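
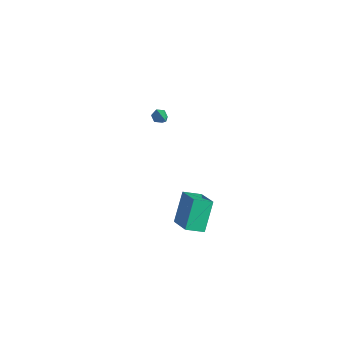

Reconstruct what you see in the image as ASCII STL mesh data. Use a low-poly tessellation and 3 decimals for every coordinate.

solid 
facet normal -0.726 0.382 -0.572
outer loop
vertex -4.128 3.573 0.116
vertex -4.434 3.601 0.523
vertex -4.132 3.995 0.403
endloop
endfacet
facet normal 0.825 0.323 -0.463
outer loop
vertex -4.128 3.573 0.116
vertex -4.132 3.995 0.403
vertex -2.946 2.819 1.697
endloop
endfacet
facet normal -0.726 0.382 -0.572
outer loop
vertex -4.132 3.995 0.403
vertex -4.434 3.601 0.523
vertex -4.438 4.023 0.81
endloop
endfacet
facet normal 0.481 0.822 0.305
outer loop
vertex -4.132 3.995 0.403
vertex -4.438 4.023 0.81
vertex -2.946 2.819 1.697
endloop
endfacet
facet normal -0.725 0.382 -0.573
outer loop
vertex -4.438 4.023 0.81
vertex -4.434 3.601 0.523
vertex -4.74 3.63 0.93
endloop
endfacet
facet normal -0.191 0.418 0.888
outer loop
vertex -4.438 4.023 0.81
vertex -4.74 3.63 0.93
vertex -2.946 2.819 1.697
endloop
endfacet
facet normal -0.725 0.382 -0.573
outer loop
vertex -4.74 3.63 0.93
vertex -4.434 3.601 0.523
vertex -4.736 3.208 0.643
endloop
endfacet
facet normal -0.520 -0.484 0.704
outer loop
vertex -4.74 3.63 0.93
vertex -4.736 3.208 0.643
vertex -2.946 2.819 1.697
endloop
endfacet
facet normal -0.725 0.382 -0.573
outer loop
vertex -4.736 3.208 0.643
vertex -4.434 3.601 0.523
vertex -4.429 3.18 0.236
endloop
endfacet
facet normal -0.175 -0.982 -0.065
outer loop
vertex -4.736 3.208 0.643
vertex -4.429 3.18 0.236
vertex -2.946 2.819 1.697
endloop
endfacet
facet normal -0.726 0.381 -0.572
outer loop
vertex -4.429 3.18 0.236
vertex -4.434 3.601 0.523
vertex -4.128 3.573 0.116
endloop
endfacet
facet normal 0.497 -0.578 -0.647
outer loop
vertex -4.429 3.18 0.236
vertex -4.128 3.573 0.116
vertex -2.946 2.819 1.697
endloop
endfacet
facet normal -0.479 -0.781 0.400
outer loop
vertex 4.369 -2.292 0.884
vertex 3.81 -1.138 2.47
vertex 2.935 -1.84 0.049
endloop
endfacet
facet normal 0.275 -0.565 -0.778
outer loop
vertex 3.51 -0.902 -0.43
vertex 4.369 -2.292 0.884
vertex 2.935 -1.84 0.049
endloop
endfacet
facet normal -0.479 -0.782 0.400
outer loop
vertex 2.935 -1.84 0.049
vertex 3.81 -1.138 2.47
vertex 2.376 -0.686 1.636
endloop
endfacet
facet normal -0.834 0.263 -0.485
outer loop
vertex 2.376 -0.686 1.636
vertex 3.51 -0.902 -0.43
vertex 2.935 -1.84 0.049
endloop
endfacet
facet normal 0.834 -0.263 0.485
outer loop
vertex 4.369 -2.292 0.884
vertex 4.385 -0.2 1.991
vertex 3.81 -1.138 2.47
endloop
endfacet
facet normal 0.274 -0.566 -0.778
outer loop
vertex 4.944 -1.354 0.404
vertex 4.369 -2.292 0.884
vertex 3.51 -0.902 -0.43
endloop
endfacet
facet normal 0.834 -0.263 0.485
outer loop
vertex 4.944 -1.354 0.404
vertex 4.385 -0.2 1.991
vertex 4.369 -2.292 0.884
endloop
endfacet
facet normal -0.274 0.565 0.778
outer loop
vertex 3.81 -1.138 2.47
vertex 4.385 -0.2 1.991
vertex 2.376 -0.686 1.636
endloop
endfacet
facet normal -0.834 0.263 -0.485
outer loop
vertex 2.951 0.252 1.156
vertex 3.51 -0.902 -0.43
vertex 2.376 -0.686 1.636
endloop
endfacet
facet normal -0.274 0.566 0.777
outer loop
vertex 2.376 -0.686 1.636
vertex 4.385 -0.2 1.991
vertex 2.951 0.252 1.156
endloop
endfacet
facet normal 0.479 0.782 -0.400
outer loop
vertex 2.951 0.252 1.156
vertex 4.944 -1.354 0.404
vertex 3.51 -0.902 -0.43
endloop
endfacet
facet normal 0.479 0.782 -0.400
outer loop
vertex 4.385 -0.2 1.991
vertex 4.944 -1.354 0.404
vertex 2.951 0.252 1.156
endloop
endfacet

endsolid


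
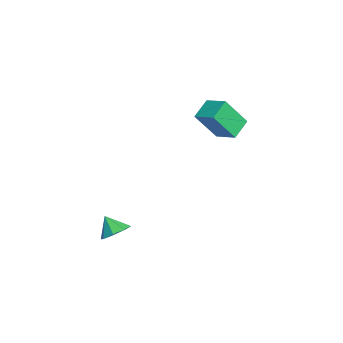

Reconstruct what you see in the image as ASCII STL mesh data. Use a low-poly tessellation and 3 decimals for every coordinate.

solid 
facet normal -0.681 -0.658 -0.321
outer loop
vertex -3.106 1.774 2.981
vertex -4.079 2.462 3.637
vertex -3.434 2.957 1.253
endloop
endfacet
facet normal 0.716 -0.505 -0.482
outer loop
vertex -2.481 3.878 1.703
vertex -3.106 1.774 2.981
vertex -3.434 2.957 1.253
endloop
endfacet
facet normal -0.681 -0.658 -0.321
outer loop
vertex -3.434 2.957 1.253
vertex -4.079 2.462 3.637
vertex -4.407 3.645 1.909
endloop
endfacet
facet normal -0.155 0.558 -0.815
outer loop
vertex -4.407 3.645 1.909
vertex -2.481 3.878 1.703
vertex -3.434 2.957 1.253
endloop
endfacet
facet normal 0.155 -0.558 0.815
outer loop
vertex -3.106 1.774 2.981
vertex -3.126 3.383 4.087
vertex -4.079 2.462 3.637
endloop
endfacet
facet normal 0.716 -0.505 -0.482
outer loop
vertex -2.153 2.695 3.431
vertex -3.106 1.774 2.981
vertex -2.481 3.878 1.703
endloop
endfacet
facet normal 0.155 -0.558 0.815
outer loop
vertex -2.153 2.695 3.431
vertex -3.126 3.383 4.087
vertex -3.106 1.774 2.981
endloop
endfacet
facet normal -0.716 0.505 0.482
outer loop
vertex -4.079 2.462 3.637
vertex -3.126 3.383 4.087
vertex -4.407 3.645 1.909
endloop
endfacet
facet normal -0.155 0.558 -0.815
outer loop
vertex -3.454 4.566 2.359
vertex -2.481 3.878 1.703
vertex -4.407 3.645 1.909
endloop
endfacet
facet normal -0.716 0.505 0.482
outer loop
vertex -4.407 3.645 1.909
vertex -3.126 3.383 4.087
vertex -3.454 4.566 2.359
endloop
endfacet
facet normal 0.681 0.658 0.321
outer loop
vertex -3.454 4.566 2.359
vertex -2.153 2.695 3.431
vertex -2.481 3.878 1.703
endloop
endfacet
facet normal 0.681 0.658 0.321
outer loop
vertex -3.126 3.383 4.087
vertex -2.153 2.695 3.431
vertex -3.454 4.566 2.359
endloop
endfacet
facet normal 0.438 0.467 -0.769
outer loop
vertex 3.876 -1.952 -1.02
vertex 3.386 -2.397 -1.569
vertex 3.309 -1.646 -1.157
endloop
endfacet
facet normal -0.031 0.360 0.932
outer loop
vertex 3.876 -1.952 -1.02
vertex 3.309 -1.646 -1.157
vertex 2.874 -2.943 -0.671
endloop
endfacet
facet normal 0.438 0.466 -0.768
outer loop
vertex 3.309 -1.646 -1.157
vertex 3.386 -2.397 -1.569
vertex 2.787 -1.78 -1.536
endloop
endfacet
facet normal -0.598 0.449 0.664
outer loop
vertex 3.309 -1.646 -1.157
vertex 2.787 -1.78 -1.536
vertex 2.874 -2.943 -0.671
endloop
endfacet
facet normal 0.438 0.466 -0.768
outer loop
vertex 2.787 -1.78 -1.536
vertex 3.386 -2.397 -1.569
vertex 2.617 -2.276 -1.934
endloop
endfacet
facet normal -0.958 0.121 0.259
outer loop
vertex 2.787 -1.78 -1.536
vertex 2.617 -2.276 -1.934
vertex 2.874 -2.943 -0.671
endloop
endfacet
facet normal 0.438 0.468 -0.768
outer loop
vertex 2.617 -2.276 -1.934
vertex 3.386 -2.397 -1.569
vertex 2.897 -2.842 -2.119
endloop
endfacet
facet normal -0.901 -0.431 -0.044
outer loop
vertex 2.617 -2.276 -1.934
vertex 2.897 -2.842 -2.119
vertex 2.874 -2.943 -0.671
endloop
endfacet
facet normal 0.438 0.467 -0.768
outer loop
vertex 2.897 -2.842 -2.119
vertex 3.386 -2.397 -1.569
vertex 3.463 -3.148 -1.982
endloop
endfacet
facet normal -0.461 -0.884 -0.069
outer loop
vertex 2.897 -2.842 -2.119
vertex 3.463 -3.148 -1.982
vertex 2.874 -2.943 -0.671
endloop
endfacet
facet normal 0.437 0.467 -0.768
outer loop
vertex 3.463 -3.148 -1.982
vertex 3.386 -2.397 -1.569
vertex 3.985 -3.013 -1.603
endloop
endfacet
facet normal 0.107 -0.974 0.200
outer loop
vertex 3.463 -3.148 -1.982
vertex 3.985 -3.013 -1.603
vertex 2.874 -2.943 -0.671
endloop
endfacet
facet normal 0.437 0.468 -0.768
outer loop
vertex 3.985 -3.013 -1.603
vertex 3.386 -2.397 -1.569
vertex 4.155 -2.518 -1.205
endloop
endfacet
facet normal 0.466 -0.646 0.604
outer loop
vertex 3.985 -3.013 -1.603
vertex 4.155 -2.518 -1.205
vertex 2.874 -2.943 -0.671
endloop
endfacet
facet normal 0.437 0.467 -0.769
outer loop
vertex 4.155 -2.518 -1.205
vertex 3.386 -2.397 -1.569
vertex 3.876 -1.952 -1.02
endloop
endfacet
facet normal 0.410 -0.095 0.907
outer loop
vertex 4.155 -2.518 -1.205
vertex 3.876 -1.952 -1.02
vertex 2.874 -2.943 -0.671
endloop
endfacet

endsolid


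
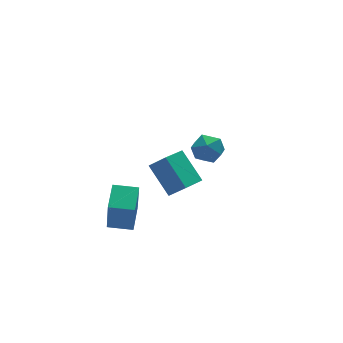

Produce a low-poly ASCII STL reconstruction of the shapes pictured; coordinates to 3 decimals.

solid 
facet normal 0.312 0.909 -0.277
outer loop
vertex 2.893 1.814 -2.923
vertex 2.37 2.172 -2.338
vertex 3.177 1.961 -2.122
endloop
endfacet
facet normal 0.827 0.423 -0.371
outer loop
vertex 2.893 1.814 -2.923
vertex 3.177 1.961 -2.122
vertex 3.376 1.222 -2.521
endloop
endfacet
facet normal 0.577 -0.081 -0.813
outer loop
vertex 2.893 1.814 -2.923
vertex 3.376 1.222 -2.521
vertex 2.69 0.978 -2.984
endloop
endfacet
facet normal -0.091 0.094 -0.991
outer loop
vertex 2.893 1.814 -2.923
vertex 2.69 0.978 -2.984
vertex 2.069 1.565 -2.871
endloop
endfacet
facet normal -0.255 0.706 -0.660
outer loop
vertex 2.893 1.814 -2.923
vertex 2.069 1.565 -2.871
vertex 2.37 2.172 -2.338
endloop
endfacet
facet normal 0.958 0.118 0.260
outer loop
vertex 3.376 1.222 -2.521
vertex 3.177 1.961 -2.122
vertex 3.151 1.215 -1.689
endloop
endfacet
facet normal 0.126 0.903 0.412
outer loop
vertex 3.177 1.961 -2.122
vertex 2.37 2.172 -2.338
vertex 2.53 1.802 -1.576
endloop
endfacet
facet normal -0.791 0.576 -0.209
outer loop
vertex 2.37 2.172 -2.338
vertex 2.069 1.565 -2.871
vertex 1.844 1.558 -2.039
endloop
endfacet
facet normal -0.526 -0.413 -0.743
outer loop
vertex 2.069 1.565 -2.871
vertex 2.69 0.978 -2.984
vertex 2.043 0.819 -2.438
endloop
endfacet
facet normal 0.555 -0.697 -0.455
outer loop
vertex 2.69 0.978 -2.984
vertex 3.376 1.222 -2.521
vertex 2.85 0.608 -2.222
endloop
endfacet
facet normal 0.091 -0.094 0.991
outer loop
vertex 2.327 0.966 -1.637
vertex 3.151 1.215 -1.689
vertex 2.53 1.802 -1.576
endloop
endfacet
facet normal -0.577 0.081 0.813
outer loop
vertex 2.327 0.966 -1.637
vertex 2.53 1.802 -1.576
vertex 1.844 1.558 -2.039
endloop
endfacet
facet normal -0.827 -0.423 0.371
outer loop
vertex 2.327 0.966 -1.637
vertex 1.844 1.558 -2.039
vertex 2.043 0.819 -2.438
endloop
endfacet
facet normal -0.312 -0.909 0.277
outer loop
vertex 2.327 0.966 -1.637
vertex 2.043 0.819 -2.438
vertex 2.85 0.608 -2.222
endloop
endfacet
facet normal 0.255 -0.706 0.660
outer loop
vertex 2.327 0.966 -1.637
vertex 2.85 0.608 -2.222
vertex 3.151 1.215 -1.689
endloop
endfacet
facet normal 0.526 0.413 0.743
outer loop
vertex 2.53 1.802 -1.576
vertex 3.151 1.215 -1.689
vertex 3.177 1.961 -2.122
endloop
endfacet
facet normal -0.555 0.697 0.455
outer loop
vertex 1.844 1.558 -2.039
vertex 2.53 1.802 -1.576
vertex 2.37 2.172 -2.338
endloop
endfacet
facet normal -0.958 -0.118 -0.260
outer loop
vertex 2.043 0.819 -2.438
vertex 1.844 1.558 -2.039
vertex 2.069 1.565 -2.871
endloop
endfacet
facet normal -0.126 -0.903 -0.412
outer loop
vertex 2.85 0.608 -2.222
vertex 2.043 0.819 -2.438
vertex 2.69 0.978 -2.984
endloop
endfacet
facet normal 0.791 -0.576 0.209
outer loop
vertex 3.151 1.215 -1.689
vertex 2.85 0.608 -2.222
vertex 3.376 1.222 -2.521
endloop
endfacet
facet normal -0.829 0.554 0.075
outer loop
vertex -3.755 -1.542 -1.41
vertex -3.001 -0.46 -1.076
vertex -3.615 -1.093 -3.179
endloop
endfacet
facet normal -0.555 -0.795 -0.246
outer loop
vertex -2.679 -1.72 -3.264
vertex -3.755 -1.542 -1.41
vertex -3.615 -1.093 -3.179
endloop
endfacet
facet normal -0.829 0.555 0.075
outer loop
vertex -3.615 -1.093 -3.179
vertex -3.001 -0.46 -1.076
vertex -2.861 -0.012 -2.845
endloop
endfacet
facet normal 0.077 0.245 -0.966
outer loop
vertex -2.861 -0.012 -2.845
vertex -2.679 -1.72 -3.264
vertex -3.615 -1.093 -3.179
endloop
endfacet
facet normal -0.076 -0.245 0.966
outer loop
vertex -3.755 -1.542 -1.41
vertex -2.065 -1.087 -1.161
vertex -3.001 -0.46 -1.076
endloop
endfacet
facet normal -0.554 -0.795 -0.245
outer loop
vertex -2.819 -2.168 -1.495
vertex -3.755 -1.542 -1.41
vertex -2.679 -1.72 -3.264
endloop
endfacet
facet normal -0.076 -0.245 0.966
outer loop
vertex -2.819 -2.168 -1.495
vertex -2.065 -1.087 -1.161
vertex -3.755 -1.542 -1.41
endloop
endfacet
facet normal 0.555 0.795 0.245
outer loop
vertex -3.001 -0.46 -1.076
vertex -2.065 -1.087 -1.161
vertex -2.861 -0.012 -2.845
endloop
endfacet
facet normal 0.076 0.245 -0.966
outer loop
vertex -1.925 -0.638 -2.93
vertex -2.679 -1.72 -3.264
vertex -2.861 -0.012 -2.845
endloop
endfacet
facet normal 0.554 0.795 0.246
outer loop
vertex -2.861 -0.012 -2.845
vertex -2.065 -1.087 -1.161
vertex -1.925 -0.638 -2.93
endloop
endfacet
facet normal 0.829 -0.554 -0.075
outer loop
vertex -1.925 -0.638 -2.93
vertex -2.819 -2.168 -1.495
vertex -2.679 -1.72 -3.264
endloop
endfacet
facet normal 0.829 -0.555 -0.075
outer loop
vertex -2.065 -1.087 -1.161
vertex -2.819 -2.168 -1.495
vertex -1.925 -0.638 -2.93
endloop
endfacet
facet normal -0.498 0.507 -0.703
outer loop
vertex -2.133 -2.137 1.131
vertex -1.075 -1.604 0.766
vertex -1.874 -3.399 0.037
endloop
endfacet
facet normal -0.853 -0.431 0.295
outer loop
vertex -1.365 -3.916 0.754
vertex -2.133 -2.137 1.131
vertex -1.874 -3.399 0.037
endloop
endfacet
facet normal -0.498 0.507 -0.703
outer loop
vertex -1.874 -3.399 0.037
vertex -1.075 -1.604 0.766
vertex -0.816 -2.866 -0.328
endloop
endfacet
facet normal 0.153 -0.747 -0.647
outer loop
vertex -0.816 -2.866 -0.328
vertex -1.365 -3.916 0.754
vertex -1.874 -3.399 0.037
endloop
endfacet
facet normal -0.153 0.747 0.647
outer loop
vertex -2.133 -2.137 1.131
vertex -0.566 -2.121 1.483
vertex -1.075 -1.604 0.766
endloop
endfacet
facet normal -0.853 -0.431 0.295
outer loop
vertex -1.624 -2.654 1.848
vertex -2.133 -2.137 1.131
vertex -1.365 -3.916 0.754
endloop
endfacet
facet normal -0.153 0.747 0.647
outer loop
vertex -1.624 -2.654 1.848
vertex -0.566 -2.121 1.483
vertex -2.133 -2.137 1.131
endloop
endfacet
facet normal 0.853 0.431 -0.295
outer loop
vertex -1.075 -1.604 0.766
vertex -0.566 -2.121 1.483
vertex -0.816 -2.866 -0.328
endloop
endfacet
facet normal 0.153 -0.747 -0.647
outer loop
vertex -0.307 -3.383 0.389
vertex -1.365 -3.916 0.754
vertex -0.816 -2.866 -0.328
endloop
endfacet
facet normal 0.853 0.431 -0.295
outer loop
vertex -0.816 -2.866 -0.328
vertex -0.566 -2.121 1.483
vertex -0.307 -3.383 0.389
endloop
endfacet
facet normal 0.498 -0.507 0.703
outer loop
vertex -0.307 -3.383 0.389
vertex -1.624 -2.654 1.848
vertex -1.365 -3.916 0.754
endloop
endfacet
facet normal 0.498 -0.507 0.703
outer loop
vertex -0.566 -2.121 1.483
vertex -1.624 -2.654 1.848
vertex -0.307 -3.383 0.389
endloop
endfacet

endsolid


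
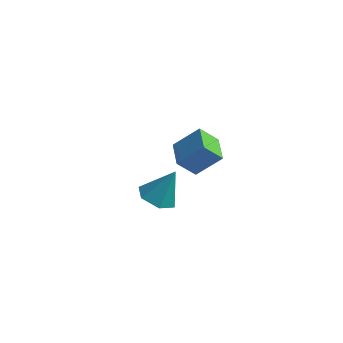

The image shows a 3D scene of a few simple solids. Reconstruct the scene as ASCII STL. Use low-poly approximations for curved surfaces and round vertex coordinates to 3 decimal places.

solid 
facet normal -0.343 -0.322 -0.882
outer loop
vertex -0.953 -3.367 0.705
vertex -1.842 -3.413 1.067
vertex -1.534 -2.604 0.652
endloop
endfacet
facet normal 0.796 0.602 -0.058
outer loop
vertex -0.953 -3.367 0.705
vertex -1.534 -2.604 0.652
vertex -1.218 -2.827 2.673
endloop
endfacet
facet normal -0.342 -0.323 -0.883
outer loop
vertex -1.534 -2.604 0.652
vertex -1.842 -3.413 1.067
vertex -2.422 -2.65 1.013
endloop
endfacet
facet normal -0.006 0.994 0.111
outer loop
vertex -1.534 -2.604 0.652
vertex -2.422 -2.65 1.013
vertex -1.218 -2.827 2.673
endloop
endfacet
facet normal -0.342 -0.322 -0.883
outer loop
vertex -2.422 -2.65 1.013
vertex -1.842 -3.413 1.067
vertex -2.73 -3.46 1.428
endloop
endfacet
facet normal -0.661 0.526 0.535
outer loop
vertex -2.422 -2.65 1.013
vertex -2.73 -3.46 1.428
vertex -1.218 -2.827 2.673
endloop
endfacet
facet normal -0.342 -0.323 -0.883
outer loop
vertex -2.73 -3.46 1.428
vertex -1.842 -3.413 1.067
vertex -2.149 -4.222 1.482
endloop
endfacet
facet normal -0.512 -0.334 0.791
outer loop
vertex -2.73 -3.46 1.428
vertex -2.149 -4.222 1.482
vertex -1.218 -2.827 2.673
endloop
endfacet
facet normal -0.343 -0.322 -0.882
outer loop
vertex -2.149 -4.222 1.482
vertex -1.842 -3.413 1.067
vertex -1.261 -4.176 1.12
endloop
endfacet
facet normal 0.291 -0.726 0.623
outer loop
vertex -2.149 -4.222 1.482
vertex -1.261 -4.176 1.12
vertex -1.218 -2.827 2.673
endloop
endfacet
facet normal -0.343 -0.322 -0.882
outer loop
vertex -1.261 -4.176 1.12
vertex -1.842 -3.413 1.067
vertex -0.953 -3.367 0.705
endloop
endfacet
facet normal 0.946 -0.258 0.198
outer loop
vertex -1.261 -4.176 1.12
vertex -0.953 -3.367 0.705
vertex -1.218 -2.827 2.673
endloop
endfacet
facet normal -0.626 -0.385 -0.679
outer loop
vertex -3.327 0.933 -0.359
vertex -4.235 2.142 -0.207
vertex -2.655 1.56 -1.334
endloop
endfacet
facet normal 0.598 -0.796 -0.100
outer loop
vertex -1.585 2.218 -0.173
vertex -3.327 0.933 -0.359
vertex -2.655 1.56 -1.334
endloop
endfacet
facet normal -0.626 -0.384 -0.679
outer loop
vertex -2.655 1.56 -1.334
vertex -4.235 2.142 -0.207
vertex -3.563 2.77 -1.182
endloop
endfacet
facet normal 0.502 0.468 -0.728
outer loop
vertex -3.563 2.77 -1.182
vertex -1.585 2.218 -0.173
vertex -2.655 1.56 -1.334
endloop
endfacet
facet normal -0.502 -0.468 0.728
outer loop
vertex -3.327 0.933 -0.359
vertex -3.165 2.8 0.954
vertex -4.235 2.142 -0.207
endloop
endfacet
facet normal 0.598 -0.796 -0.101
outer loop
vertex -2.257 1.59 0.802
vertex -3.327 0.933 -0.359
vertex -1.585 2.218 -0.173
endloop
endfacet
facet normal -0.502 -0.468 0.727
outer loop
vertex -2.257 1.59 0.802
vertex -3.165 2.8 0.954
vertex -3.327 0.933 -0.359
endloop
endfacet
facet normal -0.598 0.795 0.100
outer loop
vertex -4.235 2.142 -0.207
vertex -3.165 2.8 0.954
vertex -3.563 2.77 -1.182
endloop
endfacet
facet normal 0.502 0.468 -0.727
outer loop
vertex -2.493 3.427 -0.021
vertex -1.585 2.218 -0.173
vertex -3.563 2.77 -1.182
endloop
endfacet
facet normal -0.597 0.796 0.100
outer loop
vertex -3.563 2.77 -1.182
vertex -3.165 2.8 0.954
vertex -2.493 3.427 -0.021
endloop
endfacet
facet normal 0.626 0.384 0.679
outer loop
vertex -2.493 3.427 -0.021
vertex -2.257 1.59 0.802
vertex -1.585 2.218 -0.173
endloop
endfacet
facet normal 0.626 0.384 0.679
outer loop
vertex -3.165 2.8 0.954
vertex -2.257 1.59 0.802
vertex -2.493 3.427 -0.021
endloop
endfacet

endsolid


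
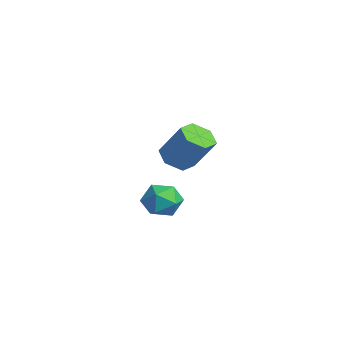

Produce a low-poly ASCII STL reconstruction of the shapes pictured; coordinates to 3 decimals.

solid 
facet normal -0.193 0.850 0.490
outer loop
vertex 2.002 -0.396 0.157
vertex 1.179 -0.835 0.594
vertex 2.099 -0.892 1.055
endloop
endfacet
facet normal 0.508 0.776 0.374
outer loop
vertex 2.002 -0.396 0.157
vertex 2.099 -0.892 1.055
vertex 2.815 -1.008 0.323
endloop
endfacet
facet normal 0.610 0.721 -0.330
outer loop
vertex 2.002 -0.396 0.157
vertex 2.815 -1.008 0.323
vertex 2.338 -1.022 -0.59
endloop
endfacet
facet normal -0.027 0.760 -0.649
outer loop
vertex 2.002 -0.396 0.157
vertex 2.338 -1.022 -0.59
vertex 1.326 -0.915 -0.423
endloop
endfacet
facet normal -0.523 0.840 -0.142
outer loop
vertex 2.002 -0.396 0.157
vertex 1.326 -0.915 -0.423
vertex 1.179 -0.835 0.594
endloop
endfacet
facet normal 0.718 0.165 0.676
outer loop
vertex 2.815 -1.008 0.323
vertex 2.099 -0.892 1.055
vertex 2.494 -1.825 0.863
endloop
endfacet
facet normal -0.415 0.284 0.864
outer loop
vertex 2.099 -0.892 1.055
vertex 1.179 -0.835 0.594
vertex 1.482 -1.718 1.03
endloop
endfacet
facet normal -0.950 0.269 -0.158
outer loop
vertex 1.179 -0.835 0.594
vertex 1.326 -0.915 -0.423
vertex 1.005 -1.732 0.117
endloop
endfacet
facet normal -0.147 0.139 -0.979
outer loop
vertex 1.326 -0.915 -0.423
vertex 2.338 -1.022 -0.59
vertex 1.721 -1.848 -0.615
endloop
endfacet
facet normal 0.883 0.075 -0.463
outer loop
vertex 2.338 -1.022 -0.59
vertex 2.815 -1.008 0.323
vertex 2.641 -1.905 -0.154
endloop
endfacet
facet normal 0.027 -0.760 0.649
outer loop
vertex 1.818 -2.344 0.283
vertex 2.494 -1.825 0.863
vertex 1.482 -1.718 1.03
endloop
endfacet
facet normal -0.610 -0.721 0.330
outer loop
vertex 1.818 -2.344 0.283
vertex 1.482 -1.718 1.03
vertex 1.005 -1.732 0.117
endloop
endfacet
facet normal -0.508 -0.776 -0.374
outer loop
vertex 1.818 -2.344 0.283
vertex 1.005 -1.732 0.117
vertex 1.721 -1.848 -0.615
endloop
endfacet
facet normal 0.193 -0.850 -0.490
outer loop
vertex 1.818 -2.344 0.283
vertex 1.721 -1.848 -0.615
vertex 2.641 -1.905 -0.154
endloop
endfacet
facet normal 0.523 -0.840 0.142
outer loop
vertex 1.818 -2.344 0.283
vertex 2.641 -1.905 -0.154
vertex 2.494 -1.825 0.863
endloop
endfacet
facet normal 0.147 -0.139 0.979
outer loop
vertex 1.482 -1.718 1.03
vertex 2.494 -1.825 0.863
vertex 2.099 -0.892 1.055
endloop
endfacet
facet normal -0.883 -0.075 0.463
outer loop
vertex 1.005 -1.732 0.117
vertex 1.482 -1.718 1.03
vertex 1.179 -0.835 0.594
endloop
endfacet
facet normal -0.718 -0.165 -0.676
outer loop
vertex 1.721 -1.848 -0.615
vertex 1.005 -1.732 0.117
vertex 1.326 -0.915 -0.423
endloop
endfacet
facet normal 0.415 -0.284 -0.864
outer loop
vertex 2.641 -1.905 -0.154
vertex 1.721 -1.848 -0.615
vertex 2.338 -1.022 -0.59
endloop
endfacet
facet normal 0.950 -0.269 0.158
outer loop
vertex 2.494 -1.825 0.863
vertex 2.641 -1.905 -0.154
vertex 2.815 -1.008 0.323
endloop
endfacet
facet normal -0.457 -0.363 -0.812
outer loop
vertex -3.325 0.419 0.239
vertex -3.923 1.195 0.229
vertex -3.075 1.224 -0.261
endloop
endfacet
facet normal 0.853 -0.440 -0.282
outer loop
vertex -3.325 0.419 0.239
vertex -3.075 1.224 -0.261
vertex -2.358 1.189 1.962
endloop
endfacet
facet normal 0.852 -0.440 -0.282
outer loop
vertex -2.358 1.189 1.962
vertex -3.075 1.224 -0.261
vertex -2.108 1.993 1.462
endloop
endfacet
facet normal 0.456 0.363 0.812
outer loop
vertex -2.358 1.189 1.962
vertex -2.108 1.993 1.462
vertex -2.957 1.965 1.951
endloop
endfacet
facet normal -0.457 -0.363 -0.812
outer loop
vertex -3.075 1.224 -0.261
vertex -3.923 1.195 0.229
vertex -3.673 2.0 -0.271
endloop
endfacet
facet normal 0.647 0.491 -0.583
outer loop
vertex -3.075 1.224 -0.261
vertex -3.673 2.0 -0.271
vertex -2.108 1.993 1.462
endloop
endfacet
facet normal 0.647 0.491 -0.583
outer loop
vertex -2.108 1.993 1.462
vertex -3.673 2.0 -0.271
vertex -2.706 2.769 1.452
endloop
endfacet
facet normal 0.456 0.362 0.813
outer loop
vertex -2.108 1.993 1.462
vertex -2.706 2.769 1.452
vertex -2.957 1.965 1.951
endloop
endfacet
facet normal -0.456 -0.363 -0.813
outer loop
vertex -3.673 2.0 -0.271
vertex -3.923 1.195 0.229
vertex -4.522 1.971 0.218
endloop
endfacet
facet normal -0.205 0.931 -0.301
outer loop
vertex -3.673 2.0 -0.271
vertex -4.522 1.971 0.218
vertex -2.706 2.769 1.452
endloop
endfacet
facet normal -0.204 0.931 -0.301
outer loop
vertex -2.706 2.769 1.452
vertex -4.522 1.971 0.218
vertex -3.555 2.741 1.941
endloop
endfacet
facet normal 0.456 0.362 0.813
outer loop
vertex -2.706 2.769 1.452
vertex -3.555 2.741 1.941
vertex -2.957 1.965 1.951
endloop
endfacet
facet normal -0.456 -0.363 -0.812
outer loop
vertex -4.522 1.971 0.218
vertex -3.923 1.195 0.229
vertex -4.772 1.167 0.718
endloop
endfacet
facet normal -0.853 0.440 0.282
outer loop
vertex -4.522 1.971 0.218
vertex -4.772 1.167 0.718
vertex -3.555 2.741 1.941
endloop
endfacet
facet normal -0.853 0.440 0.282
outer loop
vertex -3.555 2.741 1.941
vertex -4.772 1.167 0.718
vertex -3.805 1.936 2.441
endloop
endfacet
facet normal 0.457 0.363 0.812
outer loop
vertex -3.555 2.741 1.941
vertex -3.805 1.936 2.441
vertex -2.957 1.965 1.951
endloop
endfacet
facet normal -0.456 -0.362 -0.813
outer loop
vertex -4.772 1.167 0.718
vertex -3.923 1.195 0.229
vertex -4.174 0.391 0.728
endloop
endfacet
facet normal -0.647 -0.491 0.583
outer loop
vertex -4.772 1.167 0.718
vertex -4.174 0.391 0.728
vertex -3.805 1.936 2.441
endloop
endfacet
facet normal -0.647 -0.491 0.583
outer loop
vertex -3.805 1.936 2.441
vertex -4.174 0.391 0.728
vertex -3.207 1.16 2.451
endloop
endfacet
facet normal 0.457 0.363 0.812
outer loop
vertex -3.805 1.936 2.441
vertex -3.207 1.16 2.451
vertex -2.957 1.965 1.951
endloop
endfacet
facet normal -0.456 -0.362 -0.813
outer loop
vertex -4.174 0.391 0.728
vertex -3.923 1.195 0.229
vertex -3.325 0.419 0.239
endloop
endfacet
facet normal 0.204 -0.931 0.301
outer loop
vertex -4.174 0.391 0.728
vertex -3.325 0.419 0.239
vertex -3.207 1.16 2.451
endloop
endfacet
facet normal 0.205 -0.931 0.301
outer loop
vertex -3.207 1.16 2.451
vertex -3.325 0.419 0.239
vertex -2.358 1.189 1.962
endloop
endfacet
facet normal 0.456 0.363 0.813
outer loop
vertex -3.207 1.16 2.451
vertex -2.358 1.189 1.962
vertex -2.957 1.965 1.951
endloop
endfacet

endsolid


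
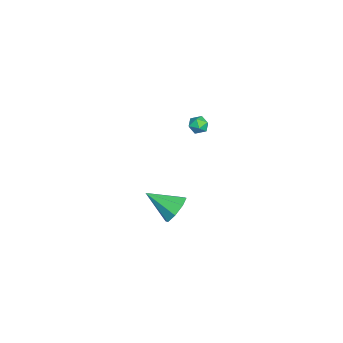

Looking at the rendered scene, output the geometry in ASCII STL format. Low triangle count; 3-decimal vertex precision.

solid 
facet normal -0.399 -0.279 0.873
outer loop
vertex 2.28 1.367 4.362
vertex 2.419 0.735 4.224
vertex 2.861 1.108 4.545
endloop
endfacet
facet normal -0.122 0.375 0.919
outer loop
vertex 2.28 1.367 4.362
vertex 2.861 1.108 4.545
vertex 2.837 1.72 4.292
endloop
endfacet
facet normal -0.444 0.786 0.431
outer loop
vertex 2.28 1.367 4.362
vertex 2.837 1.72 4.292
vertex 2.379 1.724 3.813
endloop
endfacet
facet normal -0.920 0.384 0.084
outer loop
vertex 2.28 1.367 4.362
vertex 2.379 1.724 3.813
vertex 2.121 1.115 3.771
endloop
endfacet
facet normal -0.893 -0.274 0.357
outer loop
vertex 2.28 1.367 4.362
vertex 2.121 1.115 3.771
vertex 2.419 0.735 4.224
endloop
endfacet
facet normal 0.571 0.333 0.750
outer loop
vertex 2.837 1.72 4.292
vertex 2.861 1.108 4.545
vertex 3.319 1.305 4.109
endloop
endfacet
facet normal 0.121 -0.726 0.677
outer loop
vertex 2.861 1.108 4.545
vertex 2.419 0.735 4.224
vertex 3.061 0.696 4.067
endloop
endfacet
facet normal -0.678 -0.718 -0.157
outer loop
vertex 2.419 0.735 4.224
vertex 2.121 1.115 3.771
vertex 2.603 0.7 3.588
endloop
endfacet
facet normal -0.721 0.347 -0.600
outer loop
vertex 2.121 1.115 3.771
vertex 2.379 1.724 3.813
vertex 2.579 1.312 3.335
endloop
endfacet
facet normal 0.051 0.998 -0.040
outer loop
vertex 2.379 1.724 3.813
vertex 2.837 1.72 4.292
vertex 3.021 1.685 3.656
endloop
endfacet
facet normal 0.920 -0.384 -0.084
outer loop
vertex 3.16 1.053 3.518
vertex 3.319 1.305 4.109
vertex 3.061 0.696 4.067
endloop
endfacet
facet normal 0.444 -0.786 -0.431
outer loop
vertex 3.16 1.053 3.518
vertex 3.061 0.696 4.067
vertex 2.603 0.7 3.588
endloop
endfacet
facet normal 0.122 -0.375 -0.919
outer loop
vertex 3.16 1.053 3.518
vertex 2.603 0.7 3.588
vertex 2.579 1.312 3.335
endloop
endfacet
facet normal 0.399 0.279 -0.873
outer loop
vertex 3.16 1.053 3.518
vertex 2.579 1.312 3.335
vertex 3.021 1.685 3.656
endloop
endfacet
facet normal 0.893 0.274 -0.357
outer loop
vertex 3.16 1.053 3.518
vertex 3.021 1.685 3.656
vertex 3.319 1.305 4.109
endloop
endfacet
facet normal 0.721 -0.347 0.600
outer loop
vertex 3.061 0.696 4.067
vertex 3.319 1.305 4.109
vertex 2.861 1.108 4.545
endloop
endfacet
facet normal -0.051 -0.998 0.040
outer loop
vertex 2.603 0.7 3.588
vertex 3.061 0.696 4.067
vertex 2.419 0.735 4.224
endloop
endfacet
facet normal -0.571 -0.333 -0.750
outer loop
vertex 2.579 1.312 3.335
vertex 2.603 0.7 3.588
vertex 2.121 1.115 3.771
endloop
endfacet
facet normal -0.121 0.726 -0.677
outer loop
vertex 3.021 1.685 3.656
vertex 2.579 1.312 3.335
vertex 2.379 1.724 3.813
endloop
endfacet
facet normal 0.678 0.718 0.157
outer loop
vertex 3.319 1.305 4.109
vertex 3.021 1.685 3.656
vertex 2.837 1.72 4.292
endloop
endfacet
facet normal 0.147 0.840 -0.523
outer loop
vertex 3.187 -0.049 -3.837
vertex 2.178 -0.092 -4.189
vertex 2.666 0.348 -3.345
endloop
endfacet
facet normal 0.626 -0.131 0.769
outer loop
vertex 3.187 -0.049 -3.837
vertex 2.666 0.348 -3.345
vertex 1.862 -1.888 -3.071
endloop
endfacet
facet normal 0.148 0.839 -0.523
outer loop
vertex 2.666 0.348 -3.345
vertex 2.178 -0.092 -4.189
vertex 1.859 0.488 -3.348
endloop
endfacet
facet normal 0.016 0.116 0.993
outer loop
vertex 2.666 0.348 -3.345
vertex 1.859 0.488 -3.348
vertex 1.862 -1.888 -3.071
endloop
endfacet
facet normal 0.148 0.839 -0.523
outer loop
vertex 1.859 0.488 -3.348
vertex 2.178 -0.092 -4.189
vertex 1.239 0.288 -3.844
endloop
endfacet
facet normal -0.639 0.088 0.764
outer loop
vertex 1.859 0.488 -3.348
vertex 1.239 0.288 -3.844
vertex 1.862 -1.888 -3.071
endloop
endfacet
facet normal 0.148 0.840 -0.523
outer loop
vertex 1.239 0.288 -3.844
vertex 2.178 -0.092 -4.189
vertex 1.168 -0.134 -4.542
endloop
endfacet
facet normal -0.956 -0.197 0.216
outer loop
vertex 1.239 0.288 -3.844
vertex 1.168 -0.134 -4.542
vertex 1.862 -1.888 -3.071
endloop
endfacet
facet normal 0.147 0.840 -0.522
outer loop
vertex 1.168 -0.134 -4.542
vertex 2.178 -0.092 -4.189
vertex 1.689 -0.531 -5.034
endloop
endfacet
facet normal -0.749 -0.574 -0.331
outer loop
vertex 1.168 -0.134 -4.542
vertex 1.689 -0.531 -5.034
vertex 1.862 -1.888 -3.071
endloop
endfacet
facet normal 0.148 0.840 -0.522
outer loop
vertex 1.689 -0.531 -5.034
vertex 2.178 -0.092 -4.189
vertex 2.496 -0.671 -5.031
endloop
endfacet
facet normal -0.140 -0.820 -0.555
outer loop
vertex 1.689 -0.531 -5.034
vertex 2.496 -0.671 -5.031
vertex 1.862 -1.888 -3.071
endloop
endfacet
facet normal 0.147 0.840 -0.522
outer loop
vertex 2.496 -0.671 -5.031
vertex 2.178 -0.092 -4.189
vertex 3.117 -0.471 -4.535
endloop
endfacet
facet normal 0.515 -0.793 -0.326
outer loop
vertex 2.496 -0.671 -5.031
vertex 3.117 -0.471 -4.535
vertex 1.862 -1.888 -3.071
endloop
endfacet
facet normal 0.146 0.840 -0.523
outer loop
vertex 3.117 -0.471 -4.535
vertex 2.178 -0.092 -4.189
vertex 3.187 -0.049 -3.837
endloop
endfacet
facet normal 0.833 -0.507 0.223
outer loop
vertex 3.117 -0.471 -4.535
vertex 3.187 -0.049 -3.837
vertex 1.862 -1.888 -3.071
endloop
endfacet

endsolid


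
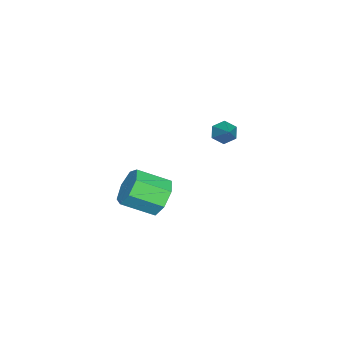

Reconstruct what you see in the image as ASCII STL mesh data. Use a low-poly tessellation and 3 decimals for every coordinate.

solid 
facet normal -0.337 0.823 -0.458
outer loop
vertex 3.699 -0.393 -2.563
vertex 2.862 -0.392 -1.946
vertex 3.781 0.07 -1.792
endloop
endfacet
facet normal 0.937 0.246 -0.247
outer loop
vertex 3.699 -0.393 -2.563
vertex 3.781 0.07 -1.792
vertex 4.295 -1.849 -1.751
endloop
endfacet
facet normal 0.937 0.246 -0.248
outer loop
vertex 4.295 -1.849 -1.751
vertex 3.781 0.07 -1.792
vertex 4.377 -1.386 -0.981
endloop
endfacet
facet normal 0.337 -0.822 0.459
outer loop
vertex 4.295 -1.849 -1.751
vertex 4.377 -1.386 -0.981
vertex 3.458 -1.848 -1.134
endloop
endfacet
facet normal -0.337 0.822 -0.458
outer loop
vertex 3.781 0.07 -1.792
vertex 2.862 -0.392 -1.946
vertex 3.17 0.185 -1.137
endloop
endfacet
facet normal 0.655 0.554 0.514
outer loop
vertex 3.781 0.07 -1.792
vertex 3.17 0.185 -1.137
vertex 4.377 -1.386 -0.981
endloop
endfacet
facet normal 0.655 0.554 0.513
outer loop
vertex 4.377 -1.386 -0.981
vertex 3.17 0.185 -1.137
vertex 3.767 -1.271 -0.326
endloop
endfacet
facet normal 0.337 -0.822 0.458
outer loop
vertex 4.377 -1.386 -0.981
vertex 3.767 -1.271 -0.326
vertex 3.458 -1.848 -1.134
endloop
endfacet
facet normal -0.338 0.822 -0.458
outer loop
vertex 3.17 0.185 -1.137
vertex 2.862 -0.392 -1.946
vertex 2.328 -0.135 -1.091
endloop
endfacet
facet normal -0.121 0.445 0.887
outer loop
vertex 3.17 0.185 -1.137
vertex 2.328 -0.135 -1.091
vertex 3.767 -1.271 -0.326
endloop
endfacet
facet normal -0.120 0.445 0.887
outer loop
vertex 3.767 -1.271 -0.326
vertex 2.328 -0.135 -1.091
vertex 2.924 -1.59 -0.28
endloop
endfacet
facet normal 0.336 -0.822 0.459
outer loop
vertex 3.767 -1.271 -0.326
vertex 2.924 -1.59 -0.28
vertex 3.458 -1.848 -1.134
endloop
endfacet
facet normal -0.337 0.823 -0.458
outer loop
vertex 2.328 -0.135 -1.091
vertex 2.862 -0.392 -1.946
vertex 1.887 -0.648 -1.689
endloop
endfacet
facet normal -0.805 0.001 0.593
outer loop
vertex 2.328 -0.135 -1.091
vertex 1.887 -0.648 -1.689
vertex 2.924 -1.59 -0.28
endloop
endfacet
facet normal -0.805 0.001 0.593
outer loop
vertex 2.924 -1.59 -0.28
vertex 1.887 -0.648 -1.689
vertex 2.484 -2.104 -0.877
endloop
endfacet
facet normal 0.337 -0.822 0.459
outer loop
vertex 2.924 -1.59 -0.28
vertex 2.484 -2.104 -0.877
vertex 3.458 -1.848 -1.134
endloop
endfacet
facet normal -0.337 0.822 -0.459
outer loop
vertex 1.887 -0.648 -1.689
vertex 2.862 -0.392 -1.946
vertex 2.181 -0.969 -2.479
endloop
endfacet
facet normal -0.883 -0.445 -0.148
outer loop
vertex 1.887 -0.648 -1.689
vertex 2.181 -0.969 -2.479
vertex 2.484 -2.104 -0.877
endloop
endfacet
facet normal -0.884 -0.444 -0.148
outer loop
vertex 2.484 -2.104 -0.877
vertex 2.181 -0.969 -2.479
vertex 2.777 -2.424 -1.668
endloop
endfacet
facet normal 0.337 -0.823 0.458
outer loop
vertex 2.484 -2.104 -0.877
vertex 2.777 -2.424 -1.668
vertex 3.458 -1.848 -1.134
endloop
endfacet
facet normal -0.338 0.822 -0.459
outer loop
vertex 2.181 -0.969 -2.479
vertex 2.862 -0.392 -1.946
vertex 2.987 -0.855 -2.868
endloop
endfacet
facet normal -0.297 -0.555 -0.777
outer loop
vertex 2.181 -0.969 -2.479
vertex 2.987 -0.855 -2.868
vertex 2.777 -2.424 -1.668
endloop
endfacet
facet normal -0.297 -0.555 -0.777
outer loop
vertex 2.777 -2.424 -1.668
vertex 2.987 -0.855 -2.868
vertex 3.583 -2.311 -2.057
endloop
endfacet
facet normal 0.336 -0.823 0.458
outer loop
vertex 2.777 -2.424 -1.668
vertex 3.583 -2.311 -2.057
vertex 3.458 -1.848 -1.134
endloop
endfacet
facet normal -0.337 0.822 -0.459
outer loop
vertex 2.987 -0.855 -2.868
vertex 2.862 -0.392 -1.946
vertex 3.699 -0.393 -2.563
endloop
endfacet
facet normal 0.513 -0.248 -0.822
outer loop
vertex 2.987 -0.855 -2.868
vertex 3.699 -0.393 -2.563
vertex 3.583 -2.311 -2.057
endloop
endfacet
facet normal 0.514 -0.248 -0.821
outer loop
vertex 3.583 -2.311 -2.057
vertex 3.699 -0.393 -2.563
vertex 4.295 -1.849 -1.751
endloop
endfacet
facet normal 0.337 -0.823 0.458
outer loop
vertex 3.583 -2.311 -2.057
vertex 4.295 -1.849 -1.751
vertex 3.458 -1.848 -1.134
endloop
endfacet
facet normal -0.707 -0.414 -0.573
outer loop
vertex -2.553 0.627 -1.634
vertex -2.93 0.506 -1.081
vertex -3.0 1.092 -1.418
endloop
endfacet
facet normal 0.487 0.707 -0.514
outer loop
vertex -2.553 0.627 -1.634
vertex -3.0 1.092 -1.418
vertex -1.79 1.174 -0.159
endloop
endfacet
facet normal -0.708 -0.414 -0.572
outer loop
vertex -3.0 1.092 -1.418
vertex -2.93 0.506 -1.081
vertex -3.376 0.971 -0.865
endloop
endfacet
facet normal -0.170 0.980 0.099
outer loop
vertex -3.0 1.092 -1.418
vertex -3.376 0.971 -0.865
vertex -1.79 1.174 -0.159
endloop
endfacet
facet normal -0.708 -0.414 -0.572
outer loop
vertex -3.376 0.971 -0.865
vertex -2.93 0.506 -1.081
vertex -3.306 0.385 -0.528
endloop
endfacet
facet normal -0.414 0.416 0.810
outer loop
vertex -3.376 0.971 -0.865
vertex -3.306 0.385 -0.528
vertex -1.79 1.174 -0.159
endloop
endfacet
facet normal -0.707 -0.416 -0.572
outer loop
vertex -3.306 0.385 -0.528
vertex -2.93 0.506 -1.081
vertex -2.859 -0.08 -0.743
endloop
endfacet
facet normal -0.002 -0.421 0.907
outer loop
vertex -3.306 0.385 -0.528
vertex -2.859 -0.08 -0.743
vertex -1.79 1.174 -0.159
endloop
endfacet
facet normal -0.707 -0.416 -0.572
outer loop
vertex -2.859 -0.08 -0.743
vertex -2.93 0.506 -1.081
vertex -2.483 0.041 -1.296
endloop
endfacet
facet normal 0.656 -0.696 0.294
outer loop
vertex -2.859 -0.08 -0.743
vertex -2.483 0.041 -1.296
vertex -1.79 1.174 -0.159
endloop
endfacet
facet normal -0.707 -0.415 -0.573
outer loop
vertex -2.483 0.041 -1.296
vertex -2.93 0.506 -1.081
vertex -2.553 0.627 -1.634
endloop
endfacet
facet normal 0.900 -0.133 -0.416
outer loop
vertex -2.483 0.041 -1.296
vertex -2.553 0.627 -1.634
vertex -1.79 1.174 -0.159
endloop
endfacet

endsolid


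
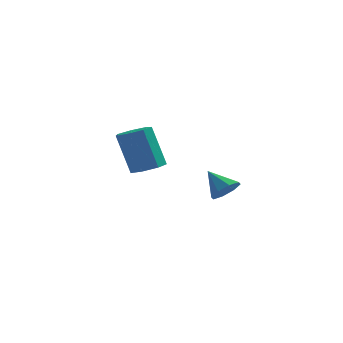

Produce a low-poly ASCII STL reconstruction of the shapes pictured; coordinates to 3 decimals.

solid 
facet normal 0.316 -0.193 -0.929
outer loop
vertex -0.693 1.257 -0.37
vertex -1.442 1.191 -0.611
vertex -0.987 1.836 -0.59
endloop
endfacet
facet normal 0.846 0.500 0.185
outer loop
vertex -0.693 1.257 -0.37
vertex -0.987 1.836 -0.59
vertex -1.349 1.655 1.553
endloop
endfacet
facet normal 0.847 0.499 0.185
outer loop
vertex -1.349 1.655 1.553
vertex -0.987 1.836 -0.59
vertex -1.642 2.234 1.333
endloop
endfacet
facet normal -0.317 0.192 0.929
outer loop
vertex -1.349 1.655 1.553
vertex -1.642 2.234 1.333
vertex -2.098 1.589 1.311
endloop
endfacet
facet normal 0.316 -0.193 -0.929
outer loop
vertex -0.987 1.836 -0.59
vertex -1.442 1.191 -0.611
vertex -1.624 1.93 -0.826
endloop
endfacet
facet normal 0.193 0.972 -0.135
outer loop
vertex -0.987 1.836 -0.59
vertex -1.624 1.93 -0.826
vertex -1.642 2.234 1.333
endloop
endfacet
facet normal 0.192 0.972 -0.135
outer loop
vertex -1.642 2.234 1.333
vertex -1.624 1.93 -0.826
vertex -2.279 2.327 1.097
endloop
endfacet
facet normal -0.316 0.192 0.929
outer loop
vertex -1.642 2.234 1.333
vertex -2.279 2.327 1.097
vertex -2.098 1.589 1.311
endloop
endfacet
facet normal 0.317 -0.192 -0.929
outer loop
vertex -1.624 1.93 -0.826
vertex -1.442 1.191 -0.611
vertex -2.124 1.467 -0.901
endloop
endfacet
facet normal -0.606 0.712 -0.354
outer loop
vertex -1.624 1.93 -0.826
vertex -2.124 1.467 -0.901
vertex -2.279 2.327 1.097
endloop
endfacet
facet normal -0.606 0.712 -0.354
outer loop
vertex -2.279 2.327 1.097
vertex -2.124 1.467 -0.901
vertex -2.779 1.864 1.022
endloop
endfacet
facet normal -0.317 0.192 0.929
outer loop
vertex -2.279 2.327 1.097
vertex -2.779 1.864 1.022
vertex -2.098 1.589 1.311
endloop
endfacet
facet normal 0.317 -0.192 -0.929
outer loop
vertex -2.124 1.467 -0.901
vertex -1.442 1.191 -0.611
vertex -2.111 0.796 -0.758
endloop
endfacet
facet normal -0.948 -0.084 -0.306
outer loop
vertex -2.124 1.467 -0.901
vertex -2.111 0.796 -0.758
vertex -2.779 1.864 1.022
endloop
endfacet
facet normal -0.948 -0.084 -0.306
outer loop
vertex -2.779 1.864 1.022
vertex -2.111 0.796 -0.758
vertex -2.766 1.194 1.165
endloop
endfacet
facet normal -0.317 0.192 0.929
outer loop
vertex -2.779 1.864 1.022
vertex -2.766 1.194 1.165
vertex -2.098 1.589 1.311
endloop
endfacet
facet normal 0.318 -0.192 -0.929
outer loop
vertex -2.111 0.796 -0.758
vertex -1.442 1.191 -0.611
vertex -1.594 0.423 -0.504
endloop
endfacet
facet normal -0.576 -0.817 -0.027
outer loop
vertex -2.111 0.796 -0.758
vertex -1.594 0.423 -0.504
vertex -2.766 1.194 1.165
endloop
endfacet
facet normal -0.577 -0.817 -0.028
outer loop
vertex -2.766 1.194 1.165
vertex -1.594 0.423 -0.504
vertex -2.25 0.821 1.418
endloop
endfacet
facet normal -0.317 0.192 0.929
outer loop
vertex -2.766 1.194 1.165
vertex -2.25 0.821 1.418
vertex -2.098 1.589 1.311
endloop
endfacet
facet normal 0.316 -0.192 -0.929
outer loop
vertex -1.594 0.423 -0.504
vertex -1.442 1.191 -0.611
vertex -0.963 0.628 -0.332
endloop
endfacet
facet normal 0.230 -0.935 0.272
outer loop
vertex -1.594 0.423 -0.504
vertex -0.963 0.628 -0.332
vertex -2.25 0.821 1.418
endloop
endfacet
facet normal 0.229 -0.935 0.272
outer loop
vertex -2.25 0.821 1.418
vertex -0.963 0.628 -0.332
vertex -1.619 1.026 1.591
endloop
endfacet
facet normal -0.317 0.192 0.929
outer loop
vertex -2.25 0.821 1.418
vertex -1.619 1.026 1.591
vertex -2.098 1.589 1.311
endloop
endfacet
facet normal 0.316 -0.192 -0.929
outer loop
vertex -0.963 0.628 -0.332
vertex -1.442 1.191 -0.611
vertex -0.693 1.257 -0.37
endloop
endfacet
facet normal 0.863 -0.348 0.366
outer loop
vertex -0.963 0.628 -0.332
vertex -0.693 1.257 -0.37
vertex -1.619 1.026 1.591
endloop
endfacet
facet normal 0.863 -0.348 0.366
outer loop
vertex -1.619 1.026 1.591
vertex -0.693 1.257 -0.37
vertex -1.349 1.655 1.553
endloop
endfacet
facet normal -0.317 0.192 0.929
outer loop
vertex -1.619 1.026 1.591
vertex -1.349 1.655 1.553
vertex -2.098 1.589 1.311
endloop
endfacet
facet normal 0.612 -0.457 -0.645
outer loop
vertex 2.635 -3.28 0.419
vertex 2.114 -3.679 0.207
vertex 2.369 -3.067 0.016
endloop
endfacet
facet normal 0.257 0.914 0.314
outer loop
vertex 2.635 -3.28 0.419
vertex 2.369 -3.067 0.016
vertex 1.366 -3.121 0.993
endloop
endfacet
facet normal 0.613 -0.457 -0.645
outer loop
vertex 2.369 -3.067 0.016
vertex 2.114 -3.679 0.207
vertex 1.954 -3.212 -0.276
endloop
endfacet
facet normal -0.217 0.961 -0.169
outer loop
vertex 2.369 -3.067 0.016
vertex 1.954 -3.212 -0.276
vertex 1.366 -3.121 0.993
endloop
endfacet
facet normal 0.613 -0.457 -0.645
outer loop
vertex 1.954 -3.212 -0.276
vertex 2.114 -3.679 0.207
vertex 1.632 -3.631 -0.285
endloop
endfacet
facet normal -0.730 0.569 -0.379
outer loop
vertex 1.954 -3.212 -0.276
vertex 1.632 -3.631 -0.285
vertex 1.366 -3.121 0.993
endloop
endfacet
facet normal 0.613 -0.457 -0.645
outer loop
vertex 1.632 -3.631 -0.285
vertex 2.114 -3.679 0.207
vertex 1.592 -4.078 -0.006
endloop
endfacet
facet normal -0.981 -0.032 -0.192
outer loop
vertex 1.632 -3.631 -0.285
vertex 1.592 -4.078 -0.006
vertex 1.366 -3.121 0.993
endloop
endfacet
facet normal 0.613 -0.457 -0.645
outer loop
vertex 1.592 -4.078 -0.006
vertex 2.114 -3.679 0.207
vertex 1.858 -4.291 0.398
endloop
endfacet
facet normal -0.824 -0.491 0.284
outer loop
vertex 1.592 -4.078 -0.006
vertex 1.858 -4.291 0.398
vertex 1.366 -3.121 0.993
endloop
endfacet
facet normal 0.612 -0.457 -0.645
outer loop
vertex 1.858 -4.291 0.398
vertex 2.114 -3.679 0.207
vertex 2.274 -4.145 0.689
endloop
endfacet
facet normal -0.349 -0.537 0.768
outer loop
vertex 1.858 -4.291 0.398
vertex 2.274 -4.145 0.689
vertex 1.366 -3.121 0.993
endloop
endfacet
facet normal 0.612 -0.457 -0.645
outer loop
vertex 2.274 -4.145 0.689
vertex 2.114 -3.679 0.207
vertex 2.596 -3.727 0.698
endloop
endfacet
facet normal 0.162 -0.146 0.976
outer loop
vertex 2.274 -4.145 0.689
vertex 2.596 -3.727 0.698
vertex 1.366 -3.121 0.993
endloop
endfacet
facet normal 0.612 -0.456 -0.646
outer loop
vertex 2.596 -3.727 0.698
vertex 2.114 -3.679 0.207
vertex 2.635 -3.28 0.419
endloop
endfacet
facet normal 0.414 0.456 0.788
outer loop
vertex 2.596 -3.727 0.698
vertex 2.635 -3.28 0.419
vertex 1.366 -3.121 0.993
endloop
endfacet

endsolid


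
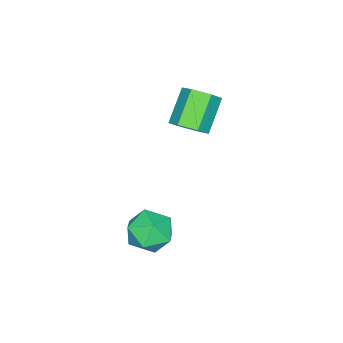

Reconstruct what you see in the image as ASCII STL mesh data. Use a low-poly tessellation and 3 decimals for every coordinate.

solid 
facet normal -0.485 0.874 0.025
outer loop
vertex 0.965 1.24 -2.176
vertex 0.979 1.212 -0.936
vertex 1.912 1.747 -1.555
endloop
endfacet
facet normal -0.077 0.827 -0.557
outer loop
vertex 0.965 1.24 -2.176
vertex 1.912 1.747 -1.555
vertex 2.128 1.078 -2.577
endloop
endfacet
facet normal -0.284 0.252 -0.925
outer loop
vertex 0.965 1.24 -2.176
vertex 2.128 1.078 -2.577
vertex 1.329 0.128 -2.59
endloop
endfacet
facet normal -0.820 -0.057 -0.569
outer loop
vertex 0.965 1.24 -2.176
vertex 1.329 0.128 -2.59
vertex 0.619 0.211 -1.575
endloop
endfacet
facet normal -0.944 0.328 0.018
outer loop
vertex 0.965 1.24 -2.176
vertex 0.619 0.211 -1.575
vertex 0.979 1.212 -0.936
endloop
endfacet
facet normal 0.597 0.723 -0.347
outer loop
vertex 2.128 1.078 -2.577
vertex 1.912 1.747 -1.555
vertex 2.861 0.949 -1.585
endloop
endfacet
facet normal -0.063 0.800 0.596
outer loop
vertex 1.912 1.747 -1.555
vertex 0.979 1.212 -0.936
vertex 2.151 1.032 -0.57
endloop
endfacet
facet normal -0.807 -0.083 0.585
outer loop
vertex 0.979 1.212 -0.936
vertex 0.619 0.211 -1.575
vertex 1.352 0.082 -0.583
endloop
endfacet
facet normal -0.606 -0.707 -0.366
outer loop
vertex 0.619 0.211 -1.575
vertex 1.329 0.128 -2.59
vertex 1.568 -0.587 -1.605
endloop
endfacet
facet normal 0.262 -0.208 -0.942
outer loop
vertex 1.329 0.128 -2.59
vertex 2.128 1.078 -2.577
vertex 2.501 -0.052 -2.224
endloop
endfacet
facet normal 0.820 0.057 0.569
outer loop
vertex 2.515 -0.08 -0.984
vertex 2.861 0.949 -1.585
vertex 2.151 1.032 -0.57
endloop
endfacet
facet normal 0.284 -0.252 0.925
outer loop
vertex 2.515 -0.08 -0.984
vertex 2.151 1.032 -0.57
vertex 1.352 0.082 -0.583
endloop
endfacet
facet normal 0.077 -0.827 0.557
outer loop
vertex 2.515 -0.08 -0.984
vertex 1.352 0.082 -0.583
vertex 1.568 -0.587 -1.605
endloop
endfacet
facet normal 0.485 -0.874 -0.025
outer loop
vertex 2.515 -0.08 -0.984
vertex 1.568 -0.587 -1.605
vertex 2.501 -0.052 -2.224
endloop
endfacet
facet normal 0.944 -0.328 -0.018
outer loop
vertex 2.515 -0.08 -0.984
vertex 2.501 -0.052 -2.224
vertex 2.861 0.949 -1.585
endloop
endfacet
facet normal 0.606 0.707 0.366
outer loop
vertex 2.151 1.032 -0.57
vertex 2.861 0.949 -1.585
vertex 1.912 1.747 -1.555
endloop
endfacet
facet normal -0.262 0.208 0.942
outer loop
vertex 1.352 0.082 -0.583
vertex 2.151 1.032 -0.57
vertex 0.979 1.212 -0.936
endloop
endfacet
facet normal -0.597 -0.723 0.347
outer loop
vertex 1.568 -0.587 -1.605
vertex 1.352 0.082 -0.583
vertex 0.619 0.211 -1.575
endloop
endfacet
facet normal 0.063 -0.800 -0.596
outer loop
vertex 2.501 -0.052 -2.224
vertex 1.568 -0.587 -1.605
vertex 1.329 0.128 -2.59
endloop
endfacet
facet normal 0.807 0.083 -0.585
outer loop
vertex 2.861 0.949 -1.585
vertex 2.501 -0.052 -2.224
vertex 2.128 1.078 -2.577
endloop
endfacet
facet normal 0.728 0.081 -0.680
outer loop
vertex -1.881 -0.15 2.808
vertex -2.528 0.032 2.137
vertex -2.144 0.745 2.633
endloop
endfacet
facet normal 0.626 0.323 0.710
outer loop
vertex -1.881 -0.15 2.808
vertex -2.144 0.745 2.633
vertex -3.345 -0.314 4.175
endloop
endfacet
facet normal 0.626 0.324 0.710
outer loop
vertex -3.345 -0.314 4.175
vertex -2.144 0.745 2.633
vertex -3.609 0.582 3.999
endloop
endfacet
facet normal -0.729 -0.081 0.680
outer loop
vertex -3.345 -0.314 4.175
vertex -3.609 0.582 3.999
vertex -3.992 -0.132 3.503
endloop
endfacet
facet normal 0.729 0.080 -0.680
outer loop
vertex -2.144 0.745 2.633
vertex -2.528 0.032 2.137
vertex -2.791 0.927 1.961
endloop
endfacet
facet normal 0.073 0.978 0.195
outer loop
vertex -2.144 0.745 2.633
vertex -2.791 0.927 1.961
vertex -3.609 0.582 3.999
endloop
endfacet
facet normal 0.073 0.978 0.195
outer loop
vertex -3.609 0.582 3.999
vertex -2.791 0.927 1.961
vertex -4.256 0.764 3.328
endloop
endfacet
facet normal -0.728 -0.082 0.680
outer loop
vertex -3.609 0.582 3.999
vertex -4.256 0.764 3.328
vertex -3.992 -0.132 3.503
endloop
endfacet
facet normal 0.729 0.080 -0.680
outer loop
vertex -2.791 0.927 1.961
vertex -2.528 0.032 2.137
vertex -3.175 0.214 1.465
endloop
endfacet
facet normal -0.553 0.656 -0.514
outer loop
vertex -2.791 0.927 1.961
vertex -3.175 0.214 1.465
vertex -4.256 0.764 3.328
endloop
endfacet
facet normal -0.554 0.655 -0.515
outer loop
vertex -4.256 0.764 3.328
vertex -3.175 0.214 1.465
vertex -4.639 0.05 2.832
endloop
endfacet
facet normal -0.728 -0.082 0.680
outer loop
vertex -4.256 0.764 3.328
vertex -4.639 0.05 2.832
vertex -3.992 -0.132 3.503
endloop
endfacet
facet normal 0.729 0.081 -0.680
outer loop
vertex -3.175 0.214 1.465
vertex -2.528 0.032 2.137
vertex -2.911 -0.682 1.641
endloop
endfacet
facet normal -0.626 -0.324 -0.709
outer loop
vertex -3.175 0.214 1.465
vertex -2.911 -0.682 1.641
vertex -4.639 0.05 2.832
endloop
endfacet
facet normal -0.626 -0.323 -0.710
outer loop
vertex -4.639 0.05 2.832
vertex -2.911 -0.682 1.641
vertex -4.376 -0.845 3.007
endloop
endfacet
facet normal -0.728 -0.081 0.680
outer loop
vertex -4.639 0.05 2.832
vertex -4.376 -0.845 3.007
vertex -3.992 -0.132 3.503
endloop
endfacet
facet normal 0.728 0.082 -0.680
outer loop
vertex -2.911 -0.682 1.641
vertex -2.528 0.032 2.137
vertex -2.264 -0.864 2.312
endloop
endfacet
facet normal -0.073 -0.978 -0.195
outer loop
vertex -2.911 -0.682 1.641
vertex -2.264 -0.864 2.312
vertex -4.376 -0.845 3.007
endloop
endfacet
facet normal -0.073 -0.978 -0.195
outer loop
vertex -4.376 -0.845 3.007
vertex -2.264 -0.864 2.312
vertex -3.729 -1.027 3.679
endloop
endfacet
facet normal -0.729 -0.080 0.680
outer loop
vertex -4.376 -0.845 3.007
vertex -3.729 -1.027 3.679
vertex -3.992 -0.132 3.503
endloop
endfacet
facet normal 0.728 0.082 -0.680
outer loop
vertex -2.264 -0.864 2.312
vertex -2.528 0.032 2.137
vertex -1.881 -0.15 2.808
endloop
endfacet
facet normal 0.553 -0.655 0.515
outer loop
vertex -2.264 -0.864 2.312
vertex -1.881 -0.15 2.808
vertex -3.729 -1.027 3.679
endloop
endfacet
facet normal 0.553 -0.656 0.514
outer loop
vertex -3.729 -1.027 3.679
vertex -1.881 -0.15 2.808
vertex -3.345 -0.314 4.175
endloop
endfacet
facet normal -0.729 -0.080 0.680
outer loop
vertex -3.729 -1.027 3.679
vertex -3.345 -0.314 4.175
vertex -3.992 -0.132 3.503
endloop
endfacet

endsolid


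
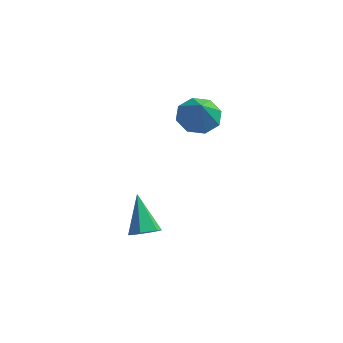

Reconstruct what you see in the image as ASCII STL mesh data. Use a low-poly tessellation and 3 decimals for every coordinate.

solid 
facet normal -0.161 0.445 -0.881
outer loop
vertex 1.217 -0.383 0.764
vertex 0.321 -0.17 1.035
vertex 1.173 0.269 1.101
endloop
endfacet
facet normal 0.912 -0.138 0.387
outer loop
vertex 1.217 -0.383 0.764
vertex 1.173 0.269 1.101
vertex 0.539 -0.77 2.225
endloop
endfacet
facet normal -0.161 0.445 -0.881
outer loop
vertex 1.173 0.269 1.101
vertex 0.321 -0.17 1.035
vertex 0.629 0.663 1.399
endloop
endfacet
facet normal 0.634 0.356 0.687
outer loop
vertex 1.173 0.269 1.101
vertex 0.629 0.663 1.399
vertex 0.539 -0.77 2.225
endloop
endfacet
facet normal -0.161 0.445 -0.881
outer loop
vertex 0.629 0.663 1.399
vertex 0.321 -0.17 1.035
vertex -0.095 0.569 1.484
endloop
endfacet
facet normal 0.037 0.497 0.867
outer loop
vertex 0.629 0.663 1.399
vertex -0.095 0.569 1.484
vertex 0.539 -0.77 2.225
endloop
endfacet
facet normal -0.161 0.445 -0.881
outer loop
vertex -0.095 0.569 1.484
vertex 0.321 -0.17 1.035
vertex -0.575 0.042 1.306
endloop
endfacet
facet normal -0.530 0.205 0.823
outer loop
vertex -0.095 0.569 1.484
vertex -0.575 0.042 1.306
vertex 0.539 -0.77 2.225
endloop
endfacet
facet normal -0.161 0.445 -0.881
outer loop
vertex -0.575 0.042 1.306
vertex 0.321 -0.17 1.035
vertex -0.53 -0.609 0.969
endloop
endfacet
facet normal -0.735 -0.351 0.580
outer loop
vertex -0.575 0.042 1.306
vertex -0.53 -0.609 0.969
vertex 0.539 -0.77 2.225
endloop
endfacet
facet normal -0.161 0.444 -0.882
outer loop
vertex -0.53 -0.609 0.969
vertex 0.321 -0.17 1.035
vertex 0.014 -1.004 0.671
endloop
endfacet
facet normal -0.458 -0.843 0.282
outer loop
vertex -0.53 -0.609 0.969
vertex 0.014 -1.004 0.671
vertex 0.539 -0.77 2.225
endloop
endfacet
facet normal -0.161 0.444 -0.881
outer loop
vertex 0.014 -1.004 0.671
vertex 0.321 -0.17 1.035
vertex 0.737 -0.91 0.586
endloop
endfacet
facet normal 0.140 -0.985 0.101
outer loop
vertex 0.014 -1.004 0.671
vertex 0.737 -0.91 0.586
vertex 0.539 -0.77 2.225
endloop
endfacet
facet normal -0.161 0.444 -0.881
outer loop
vertex 0.737 -0.91 0.586
vertex 0.321 -0.17 1.035
vertex 1.217 -0.383 0.764
endloop
endfacet
facet normal 0.707 -0.693 0.145
outer loop
vertex 0.737 -0.91 0.586
vertex 1.217 -0.383 0.764
vertex 0.539 -0.77 2.225
endloop
endfacet
facet normal 0.321 -0.657 -0.682
outer loop
vertex -0.687 -3.508 -3.67
vertex -1.227 -3.331 -4.095
vertex -0.611 -2.982 -4.141
endloop
endfacet
facet normal 0.796 0.336 0.504
outer loop
vertex -0.687 -3.508 -3.67
vertex -0.611 -2.982 -4.141
vertex -1.833 -2.089 -2.805
endloop
endfacet
facet normal 0.321 -0.657 -0.682
outer loop
vertex -0.611 -2.982 -4.141
vertex -1.227 -3.331 -4.095
vertex -1.151 -2.805 -4.566
endloop
endfacet
facet normal 0.437 0.880 -0.189
outer loop
vertex -0.611 -2.982 -4.141
vertex -1.151 -2.805 -4.566
vertex -1.833 -2.089 -2.805
endloop
endfacet
facet normal 0.320 -0.657 -0.682
outer loop
vertex -1.151 -2.805 -4.566
vertex -1.227 -3.331 -4.095
vertex -1.768 -3.153 -4.52
endloop
endfacet
facet normal -0.458 0.748 -0.481
outer loop
vertex -1.151 -2.805 -4.566
vertex -1.768 -3.153 -4.52
vertex -1.833 -2.089 -2.805
endloop
endfacet
facet normal 0.320 -0.657 -0.683
outer loop
vertex -1.768 -3.153 -4.52
vertex -1.227 -3.331 -4.095
vertex -1.844 -3.68 -4.049
endloop
endfacet
facet normal -0.994 0.071 -0.081
outer loop
vertex -1.768 -3.153 -4.52
vertex -1.844 -3.68 -4.049
vertex -1.833 -2.089 -2.805
endloop
endfacet
facet normal 0.321 -0.657 -0.682
outer loop
vertex -1.844 -3.68 -4.049
vertex -1.227 -3.331 -4.095
vertex -1.303 -3.857 -3.624
endloop
endfacet
facet normal -0.635 -0.473 0.611
outer loop
vertex -1.844 -3.68 -4.049
vertex -1.303 -3.857 -3.624
vertex -1.833 -2.089 -2.805
endloop
endfacet
facet normal 0.321 -0.657 -0.682
outer loop
vertex -1.303 -3.857 -3.624
vertex -1.227 -3.331 -4.095
vertex -0.687 -3.508 -3.67
endloop
endfacet
facet normal 0.260 -0.340 0.903
outer loop
vertex -1.303 -3.857 -3.624
vertex -0.687 -3.508 -3.67
vertex -1.833 -2.089 -2.805
endloop
endfacet

endsolid


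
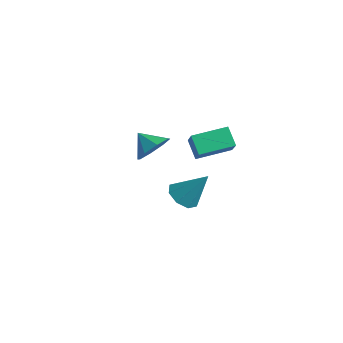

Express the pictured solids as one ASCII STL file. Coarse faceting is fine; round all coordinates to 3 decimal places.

solid 
facet normal 0.816 0.101 -0.569
outer loop
vertex 1.735 -1.525 4.115
vertex 1.238 -1.996 3.319
vertex 1.343 -1.003 3.646
endloop
endfacet
facet normal -0.249 0.537 0.806
outer loop
vertex 1.735 -1.525 4.115
vertex 1.343 -1.003 3.646
vertex 0.202 -2.124 4.041
endloop
endfacet
facet normal 0.816 0.101 -0.569
outer loop
vertex 1.343 -1.003 3.646
vertex 1.238 -1.996 3.319
vertex 0.89 -1.063 2.985
endloop
endfacet
facet normal -0.596 0.727 0.342
outer loop
vertex 1.343 -1.003 3.646
vertex 0.89 -1.063 2.985
vertex 0.202 -2.124 4.041
endloop
endfacet
facet normal 0.817 0.101 -0.568
outer loop
vertex 0.89 -1.063 2.985
vertex 1.238 -1.996 3.319
vertex 0.641 -1.669 2.519
endloop
endfacet
facet normal -0.883 0.454 -0.119
outer loop
vertex 0.89 -1.063 2.985
vertex 0.641 -1.669 2.519
vertex 0.202 -2.124 4.041
endloop
endfacet
facet normal 0.817 0.101 -0.568
outer loop
vertex 0.641 -1.669 2.519
vertex 1.238 -1.996 3.319
vertex 0.742 -2.467 2.522
endloop
endfacet
facet normal -0.944 -0.121 -0.308
outer loop
vertex 0.641 -1.669 2.519
vertex 0.742 -2.467 2.522
vertex 0.202 -2.124 4.041
endloop
endfacet
facet normal 0.817 0.102 -0.568
outer loop
vertex 0.742 -2.467 2.522
vertex 1.238 -1.996 3.319
vertex 1.134 -2.988 2.992
endloop
endfacet
facet normal -0.742 -0.661 -0.114
outer loop
vertex 0.742 -2.467 2.522
vertex 1.134 -2.988 2.992
vertex 0.202 -2.124 4.041
endloop
endfacet
facet normal 0.816 0.102 -0.569
outer loop
vertex 1.134 -2.988 2.992
vertex 1.238 -1.996 3.319
vertex 1.587 -2.928 3.653
endloop
endfacet
facet normal -0.396 -0.850 0.348
outer loop
vertex 1.134 -2.988 2.992
vertex 1.587 -2.928 3.653
vertex 0.202 -2.124 4.041
endloop
endfacet
facet normal 0.816 0.102 -0.569
outer loop
vertex 1.587 -2.928 3.653
vertex 1.238 -1.996 3.319
vertex 1.836 -2.322 4.118
endloop
endfacet
facet normal -0.108 -0.577 0.810
outer loop
vertex 1.587 -2.928 3.653
vertex 1.836 -2.322 4.118
vertex 0.202 -2.124 4.041
endloop
endfacet
facet normal 0.816 0.101 -0.569
outer loop
vertex 1.836 -2.322 4.118
vertex 1.238 -1.996 3.319
vertex 1.735 -1.525 4.115
endloop
endfacet
facet normal -0.047 -0.002 0.999
outer loop
vertex 1.836 -2.322 4.118
vertex 1.735 -1.525 4.115
vertex 0.202 -2.124 4.041
endloop
endfacet
facet normal -0.562 0.376 -0.737
outer loop
vertex -1.187 2.6 0.331
vertex -0.326 4.418 0.601
vertex -0.286 2.298 -0.511
endloop
endfacet
facet normal -0.424 -0.896 -0.133
outer loop
vertex 0.546 1.742 0.579
vertex -1.187 2.6 0.331
vertex -0.286 2.298 -0.511
endloop
endfacet
facet normal -0.562 0.376 -0.737
outer loop
vertex -0.286 2.298 -0.511
vertex -0.326 4.418 0.601
vertex 0.575 4.116 -0.241
endloop
endfacet
facet normal 0.710 -0.238 -0.663
outer loop
vertex 0.575 4.116 -0.241
vertex 0.546 1.742 0.579
vertex -0.286 2.298 -0.511
endloop
endfacet
facet normal -0.710 0.238 0.663
outer loop
vertex -1.187 2.6 0.331
vertex 0.506 3.862 1.691
vertex -0.326 4.418 0.601
endloop
endfacet
facet normal -0.424 -0.896 -0.133
outer loop
vertex -0.355 2.044 1.421
vertex -1.187 2.6 0.331
vertex 0.546 1.742 0.579
endloop
endfacet
facet normal -0.710 0.238 0.663
outer loop
vertex -0.355 2.044 1.421
vertex 0.506 3.862 1.691
vertex -1.187 2.6 0.331
endloop
endfacet
facet normal 0.424 0.896 0.133
outer loop
vertex -0.326 4.418 0.601
vertex 0.506 3.862 1.691
vertex 0.575 4.116 -0.241
endloop
endfacet
facet normal 0.710 -0.238 -0.663
outer loop
vertex 1.407 3.56 0.849
vertex 0.546 1.742 0.579
vertex 0.575 4.116 -0.241
endloop
endfacet
facet normal 0.424 0.896 0.133
outer loop
vertex 0.575 4.116 -0.241
vertex 0.506 3.862 1.691
vertex 1.407 3.56 0.849
endloop
endfacet
facet normal 0.562 -0.376 0.737
outer loop
vertex 1.407 3.56 0.849
vertex -0.355 2.044 1.421
vertex 0.546 1.742 0.579
endloop
endfacet
facet normal 0.562 -0.376 0.737
outer loop
vertex 0.506 3.862 1.691
vertex -0.355 2.044 1.421
vertex 1.407 3.56 0.849
endloop
endfacet
facet normal -0.476 -0.378 -0.794
outer loop
vertex -0.364 2.48 -4.505
vertex -1.131 2.216 -3.92
vertex -0.894 3.03 -4.449
endloop
endfacet
facet normal 0.685 0.685 -0.247
outer loop
vertex -0.364 2.48 -4.505
vertex -0.894 3.03 -4.449
vertex -0.089 3.044 -2.18
endloop
endfacet
facet normal -0.475 -0.378 -0.794
outer loop
vertex -0.894 3.03 -4.449
vertex -1.131 2.216 -3.92
vertex -1.562 3.103 -4.084
endloop
endfacet
facet normal 0.088 0.995 -0.037
outer loop
vertex -0.894 3.03 -4.449
vertex -1.562 3.103 -4.084
vertex -0.089 3.044 -2.18
endloop
endfacet
facet normal -0.476 -0.378 -0.794
outer loop
vertex -1.562 3.103 -4.084
vertex -1.131 2.216 -3.92
vertex -1.978 2.656 -3.622
endloop
endfacet
facet normal -0.453 0.809 0.375
outer loop
vertex -1.562 3.103 -4.084
vertex -1.978 2.656 -3.622
vertex -0.089 3.044 -2.18
endloop
endfacet
facet normal -0.476 -0.378 -0.794
outer loop
vertex -1.978 2.656 -3.622
vertex -1.131 2.216 -3.92
vertex -1.898 1.951 -3.334
endloop
endfacet
facet normal -0.620 0.235 0.749
outer loop
vertex -1.978 2.656 -3.622
vertex -1.898 1.951 -3.334
vertex -0.089 3.044 -2.18
endloop
endfacet
facet normal -0.476 -0.378 -0.794
outer loop
vertex -1.898 1.951 -3.334
vertex -1.131 2.216 -3.92
vertex -1.368 1.402 -3.39
endloop
endfacet
facet normal -0.315 -0.392 0.864
outer loop
vertex -1.898 1.951 -3.334
vertex -1.368 1.402 -3.39
vertex -0.089 3.044 -2.18
endloop
endfacet
facet normal -0.475 -0.379 -0.794
outer loop
vertex -1.368 1.402 -3.39
vertex -1.131 2.216 -3.92
vertex -0.7 1.329 -3.755
endloop
endfacet
facet normal 0.281 -0.702 0.655
outer loop
vertex -1.368 1.402 -3.39
vertex -0.7 1.329 -3.755
vertex -0.089 3.044 -2.18
endloop
endfacet
facet normal -0.476 -0.379 -0.794
outer loop
vertex -0.7 1.329 -3.755
vertex -1.131 2.216 -3.92
vertex -0.284 1.775 -4.217
endloop
endfacet
facet normal 0.822 -0.515 0.242
outer loop
vertex -0.7 1.329 -3.755
vertex -0.284 1.775 -4.217
vertex -0.089 3.044 -2.18
endloop
endfacet
facet normal -0.475 -0.378 -0.794
outer loop
vertex -0.284 1.775 -4.217
vertex -1.131 2.216 -3.92
vertex -0.364 2.48 -4.505
endloop
endfacet
facet normal 0.990 0.059 -0.131
outer loop
vertex -0.284 1.775 -4.217
vertex -0.364 2.48 -4.505
vertex -0.089 3.044 -2.18
endloop
endfacet

endsolid


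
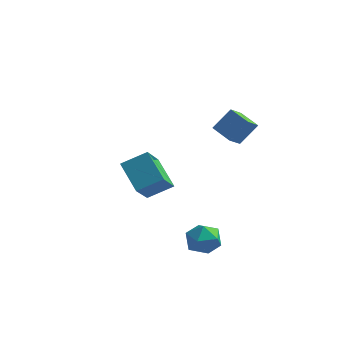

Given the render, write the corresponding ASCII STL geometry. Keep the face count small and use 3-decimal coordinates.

solid 
facet normal -0.473 -0.460 -0.751
outer loop
vertex 1.458 0.958 1.38
vertex 0.433 1.459 1.719
vertex 1.659 1.811 0.731
endloop
endfacet
facet normal 0.862 -0.420 -0.285
outer loop
vertex 2.307 2.441 1.761
vertex 1.458 0.958 1.38
vertex 1.659 1.811 0.731
endloop
endfacet
facet normal -0.473 -0.461 -0.751
outer loop
vertex 1.659 1.811 0.731
vertex 0.433 1.459 1.719
vertex 0.634 2.311 1.07
endloop
endfacet
facet normal 0.185 0.782 -0.595
outer loop
vertex 0.634 2.311 1.07
vertex 2.307 2.441 1.761
vertex 1.659 1.811 0.731
endloop
endfacet
facet normal -0.185 -0.782 0.595
outer loop
vertex 1.458 0.958 1.38
vertex 1.081 2.089 2.749
vertex 0.433 1.459 1.719
endloop
endfacet
facet normal 0.862 -0.420 -0.285
outer loop
vertex 2.106 1.589 2.41
vertex 1.458 0.958 1.38
vertex 2.307 2.441 1.761
endloop
endfacet
facet normal -0.185 -0.782 0.595
outer loop
vertex 2.106 1.589 2.41
vertex 1.081 2.089 2.749
vertex 1.458 0.958 1.38
endloop
endfacet
facet normal -0.861 0.420 0.285
outer loop
vertex 0.433 1.459 1.719
vertex 1.081 2.089 2.749
vertex 0.634 2.311 1.07
endloop
endfacet
facet normal 0.185 0.782 -0.595
outer loop
vertex 1.282 2.942 2.1
vertex 2.307 2.441 1.761
vertex 0.634 2.311 1.07
endloop
endfacet
facet normal -0.862 0.420 0.285
outer loop
vertex 0.634 2.311 1.07
vertex 1.081 2.089 2.749
vertex 1.282 2.942 2.1
endloop
endfacet
facet normal 0.473 0.460 0.751
outer loop
vertex 1.282 2.942 2.1
vertex 2.106 1.589 2.41
vertex 2.307 2.441 1.761
endloop
endfacet
facet normal 0.473 0.460 0.751
outer loop
vertex 1.081 2.089 2.749
vertex 2.106 1.589 2.41
vertex 1.282 2.942 2.1
endloop
endfacet
facet normal -0.937 0.277 0.214
outer loop
vertex 0.444 -1.399 -4.15
vertex 0.466 -1.93 -3.367
vertex 0.741 -1.026 -3.333
endloop
endfacet
facet normal -0.595 0.791 -0.145
outer loop
vertex 0.444 -1.399 -4.15
vertex 0.741 -1.026 -3.333
vertex 1.199 -0.829 -4.138
endloop
endfacet
facet normal -0.378 0.517 -0.768
outer loop
vertex 0.444 -1.399 -4.15
vertex 1.199 -0.829 -4.138
vertex 1.206 -1.612 -4.669
endloop
endfacet
facet normal -0.586 -0.164 -0.793
outer loop
vertex 0.444 -1.399 -4.15
vertex 1.206 -1.612 -4.669
vertex 0.753 -2.293 -4.193
endloop
endfacet
facet normal -0.931 -0.313 -0.186
outer loop
vertex 0.444 -1.399 -4.15
vertex 0.753 -2.293 -4.193
vertex 0.466 -1.93 -3.367
endloop
endfacet
facet normal -0.016 0.973 0.229
outer loop
vertex 1.199 -0.829 -4.138
vertex 0.741 -1.026 -3.333
vertex 1.687 -1.007 -3.347
endloop
endfacet
facet normal -0.568 0.142 0.810
outer loop
vertex 0.741 -1.026 -3.333
vertex 0.466 -1.93 -3.367
vertex 1.234 -1.688 -2.871
endloop
endfacet
facet normal -0.560 -0.813 0.163
outer loop
vertex 0.466 -1.93 -3.367
vertex 0.753 -2.293 -4.193
vertex 1.241 -2.471 -3.402
endloop
endfacet
facet normal -0.001 -0.573 -0.820
outer loop
vertex 0.753 -2.293 -4.193
vertex 1.206 -1.612 -4.669
vertex 1.699 -2.274 -4.207
endloop
endfacet
facet normal 0.335 0.531 -0.778
outer loop
vertex 1.206 -1.612 -4.669
vertex 1.199 -0.829 -4.138
vertex 1.974 -1.37 -4.173
endloop
endfacet
facet normal 0.586 0.164 0.793
outer loop
vertex 1.996 -1.901 -3.39
vertex 1.687 -1.007 -3.347
vertex 1.234 -1.688 -2.871
endloop
endfacet
facet normal 0.378 -0.517 0.768
outer loop
vertex 1.996 -1.901 -3.39
vertex 1.234 -1.688 -2.871
vertex 1.241 -2.471 -3.402
endloop
endfacet
facet normal 0.595 -0.791 0.145
outer loop
vertex 1.996 -1.901 -3.39
vertex 1.241 -2.471 -3.402
vertex 1.699 -2.274 -4.207
endloop
endfacet
facet normal 0.937 -0.277 -0.214
outer loop
vertex 1.996 -1.901 -3.39
vertex 1.699 -2.274 -4.207
vertex 1.974 -1.37 -4.173
endloop
endfacet
facet normal 0.931 0.313 0.186
outer loop
vertex 1.996 -1.901 -3.39
vertex 1.974 -1.37 -4.173
vertex 1.687 -1.007 -3.347
endloop
endfacet
facet normal 0.001 0.573 0.820
outer loop
vertex 1.234 -1.688 -2.871
vertex 1.687 -1.007 -3.347
vertex 0.741 -1.026 -3.333
endloop
endfacet
facet normal -0.335 -0.531 0.778
outer loop
vertex 1.241 -2.471 -3.402
vertex 1.234 -1.688 -2.871
vertex 0.466 -1.93 -3.367
endloop
endfacet
facet normal 0.016 -0.973 -0.229
outer loop
vertex 1.699 -2.274 -4.207
vertex 1.241 -2.471 -3.402
vertex 0.753 -2.293 -4.193
endloop
endfacet
facet normal 0.568 -0.142 -0.810
outer loop
vertex 1.974 -1.37 -4.173
vertex 1.699 -2.274 -4.207
vertex 1.206 -1.612 -4.669
endloop
endfacet
facet normal 0.560 0.813 -0.163
outer loop
vertex 1.687 -1.007 -3.347
vertex 1.974 -1.37 -4.173
vertex 1.199 -0.829 -4.138
endloop
endfacet
facet normal -0.757 -0.462 -0.462
outer loop
vertex -4.799 2.713 -2.643
vertex -4.851 4.177 -4.02
vertex -3.552 1.746 -3.718
endloop
endfacet
facet normal 0.026 -0.728 0.685
outer loop
vertex -2.409 2.443 -3.02
vertex -4.799 2.713 -2.643
vertex -3.552 1.746 -3.718
endloop
endfacet
facet normal -0.757 -0.462 -0.463
outer loop
vertex -3.552 1.746 -3.718
vertex -4.851 4.177 -4.02
vertex -3.603 3.209 -5.095
endloop
endfacet
facet normal 0.653 -0.507 -0.563
outer loop
vertex -3.603 3.209 -5.095
vertex -2.409 2.443 -3.02
vertex -3.552 1.746 -3.718
endloop
endfacet
facet normal -0.653 0.507 0.563
outer loop
vertex -4.799 2.713 -2.643
vertex -3.708 4.874 -3.322
vertex -4.851 4.177 -4.02
endloop
endfacet
facet normal 0.026 -0.728 0.685
outer loop
vertex -3.657 3.411 -1.945
vertex -4.799 2.713 -2.643
vertex -2.409 2.443 -3.02
endloop
endfacet
facet normal -0.653 0.507 0.562
outer loop
vertex -3.657 3.411 -1.945
vertex -3.708 4.874 -3.322
vertex -4.799 2.713 -2.643
endloop
endfacet
facet normal -0.026 0.728 -0.685
outer loop
vertex -4.851 4.177 -4.02
vertex -3.708 4.874 -3.322
vertex -3.603 3.209 -5.095
endloop
endfacet
facet normal 0.653 -0.506 -0.563
outer loop
vertex -2.461 3.907 -4.397
vertex -2.409 2.443 -3.02
vertex -3.603 3.209 -5.095
endloop
endfacet
facet normal -0.026 0.728 -0.685
outer loop
vertex -3.603 3.209 -5.095
vertex -3.708 4.874 -3.322
vertex -2.461 3.907 -4.397
endloop
endfacet
facet normal 0.757 0.462 0.463
outer loop
vertex -2.461 3.907 -4.397
vertex -3.657 3.411 -1.945
vertex -2.409 2.443 -3.02
endloop
endfacet
facet normal 0.757 0.462 0.463
outer loop
vertex -3.708 4.874 -3.322
vertex -3.657 3.411 -1.945
vertex -2.461 3.907 -4.397
endloop
endfacet

endsolid


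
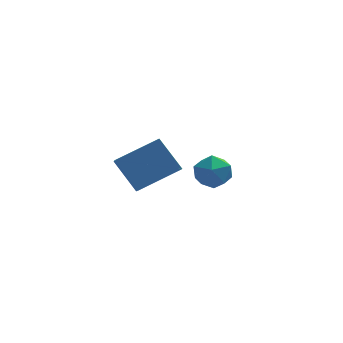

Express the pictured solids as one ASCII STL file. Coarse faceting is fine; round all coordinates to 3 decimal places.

solid 
facet normal -0.489 0.483 0.727
outer loop
vertex -0.414 -1.324 3.964
vertex 1.112 -0.843 4.671
vertex -0.42 -0.318 3.292
endloop
endfacet
facet normal -0.872 -0.275 -0.404
outer loop
vertex 0.308 -1.037 2.209
vertex -0.414 -1.324 3.964
vertex -0.42 -0.318 3.292
endloop
endfacet
facet normal -0.489 0.483 0.727
outer loop
vertex -0.42 -0.318 3.292
vertex 1.112 -0.843 4.671
vertex 1.106 0.163 3.999
endloop
endfacet
facet normal -0.005 0.832 -0.555
outer loop
vertex 1.106 0.163 3.999
vertex 0.308 -1.037 2.209
vertex -0.42 -0.318 3.292
endloop
endfacet
facet normal 0.005 -0.832 0.555
outer loop
vertex -0.414 -1.324 3.964
vertex 1.84 -1.562 3.588
vertex 1.112 -0.843 4.671
endloop
endfacet
facet normal -0.872 -0.275 -0.404
outer loop
vertex 0.314 -2.043 2.881
vertex -0.414 -1.324 3.964
vertex 0.308 -1.037 2.209
endloop
endfacet
facet normal 0.005 -0.832 0.555
outer loop
vertex 0.314 -2.043 2.881
vertex 1.84 -1.562 3.588
vertex -0.414 -1.324 3.964
endloop
endfacet
facet normal 0.872 0.275 0.404
outer loop
vertex 1.112 -0.843 4.671
vertex 1.84 -1.562 3.588
vertex 1.106 0.163 3.999
endloop
endfacet
facet normal -0.005 0.832 -0.555
outer loop
vertex 1.834 -0.556 2.916
vertex 0.308 -1.037 2.209
vertex 1.106 0.163 3.999
endloop
endfacet
facet normal 0.872 0.275 0.404
outer loop
vertex 1.106 0.163 3.999
vertex 1.84 -1.562 3.588
vertex 1.834 -0.556 2.916
endloop
endfacet
facet normal 0.489 -0.483 -0.727
outer loop
vertex 1.834 -0.556 2.916
vertex 0.314 -2.043 2.881
vertex 0.308 -1.037 2.209
endloop
endfacet
facet normal 0.489 -0.483 -0.727
outer loop
vertex 1.84 -1.562 3.588
vertex 0.314 -2.043 2.881
vertex 1.834 -0.556 2.916
endloop
endfacet
facet normal 0.046 0.754 0.656
outer loop
vertex 2.951 3.844 0.639
vertex 3.282 3.325 1.212
vertex 3.785 3.75 0.688
endloop
endfacet
facet normal 0.113 0.994 -0.014
outer loop
vertex 2.951 3.844 0.639
vertex 3.785 3.75 0.688
vertex 3.409 3.782 -0.064
endloop
endfacet
facet normal -0.470 0.798 -0.377
outer loop
vertex 2.951 3.844 0.639
vertex 3.409 3.782 -0.064
vertex 2.674 3.377 -0.004
endloop
endfacet
facet normal -0.896 0.438 0.068
outer loop
vertex 2.951 3.844 0.639
vertex 2.674 3.377 -0.004
vertex 2.596 3.095 0.784
endloop
endfacet
facet normal -0.578 0.410 0.706
outer loop
vertex 2.951 3.844 0.639
vertex 2.596 3.095 0.784
vertex 3.282 3.325 1.212
endloop
endfacet
facet normal 0.676 0.669 -0.310
outer loop
vertex 3.409 3.782 -0.064
vertex 3.785 3.75 0.688
vertex 4.024 3.225 0.076
endloop
endfacet
facet normal 0.568 0.282 0.774
outer loop
vertex 3.785 3.75 0.688
vertex 3.282 3.325 1.212
vertex 3.946 2.943 0.864
endloop
endfacet
facet normal -0.442 -0.273 0.855
outer loop
vertex 3.282 3.325 1.212
vertex 2.596 3.095 0.784
vertex 3.211 2.538 0.924
endloop
endfacet
facet normal -0.957 -0.230 -0.177
outer loop
vertex 2.596 3.095 0.784
vertex 2.674 3.377 -0.004
vertex 2.835 2.57 0.172
endloop
endfacet
facet normal -0.267 0.352 -0.897
outer loop
vertex 2.674 3.377 -0.004
vertex 3.409 3.782 -0.064
vertex 3.338 2.995 -0.352
endloop
endfacet
facet normal 0.896 -0.438 -0.068
outer loop
vertex 3.669 2.476 0.221
vertex 4.024 3.225 0.076
vertex 3.946 2.943 0.864
endloop
endfacet
facet normal 0.470 -0.798 0.377
outer loop
vertex 3.669 2.476 0.221
vertex 3.946 2.943 0.864
vertex 3.211 2.538 0.924
endloop
endfacet
facet normal -0.113 -0.994 0.014
outer loop
vertex 3.669 2.476 0.221
vertex 3.211 2.538 0.924
vertex 2.835 2.57 0.172
endloop
endfacet
facet normal -0.046 -0.754 -0.656
outer loop
vertex 3.669 2.476 0.221
vertex 2.835 2.57 0.172
vertex 3.338 2.995 -0.352
endloop
endfacet
facet normal 0.578 -0.410 -0.706
outer loop
vertex 3.669 2.476 0.221
vertex 3.338 2.995 -0.352
vertex 4.024 3.225 0.076
endloop
endfacet
facet normal 0.957 0.230 0.177
outer loop
vertex 3.946 2.943 0.864
vertex 4.024 3.225 0.076
vertex 3.785 3.75 0.688
endloop
endfacet
facet normal 0.267 -0.352 0.897
outer loop
vertex 3.211 2.538 0.924
vertex 3.946 2.943 0.864
vertex 3.282 3.325 1.212
endloop
endfacet
facet normal -0.676 -0.669 0.310
outer loop
vertex 2.835 2.57 0.172
vertex 3.211 2.538 0.924
vertex 2.596 3.095 0.784
endloop
endfacet
facet normal -0.568 -0.282 -0.774
outer loop
vertex 3.338 2.995 -0.352
vertex 2.835 2.57 0.172
vertex 2.674 3.377 -0.004
endloop
endfacet
facet normal 0.442 0.273 -0.855
outer loop
vertex 4.024 3.225 0.076
vertex 3.338 2.995 -0.352
vertex 3.409 3.782 -0.064
endloop
endfacet

endsolid
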